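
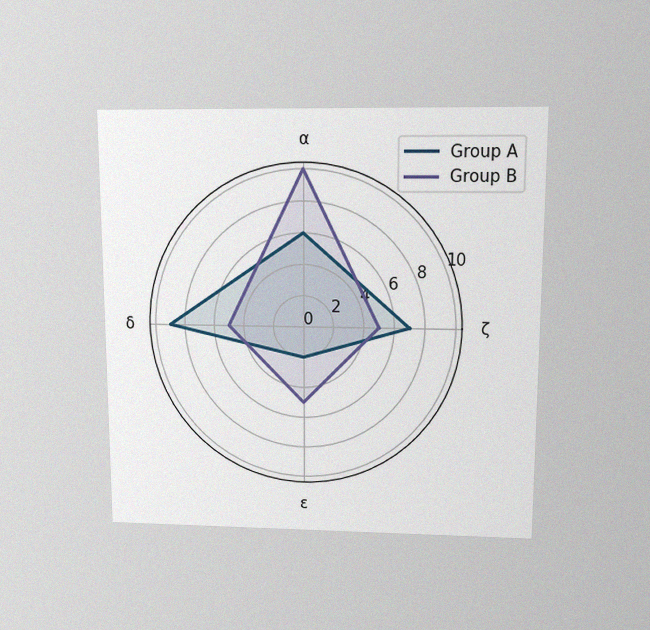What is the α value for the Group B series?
The chart is viewed slightly from above, with some photo noise. On the α axis, Group B reaches 10.

10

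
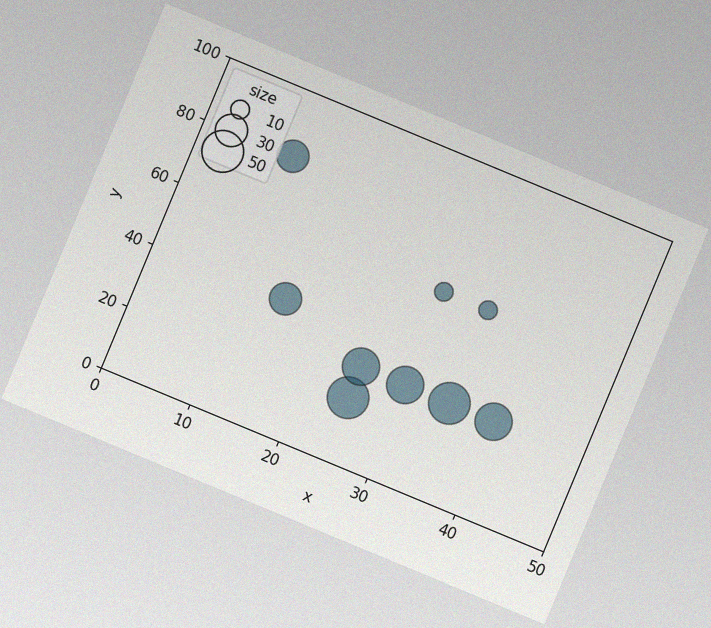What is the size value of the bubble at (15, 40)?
The chart is tilted about 23° clockwise, with some photo noise. Matching the bubble at (15, 40) against the size legend gives 30.

30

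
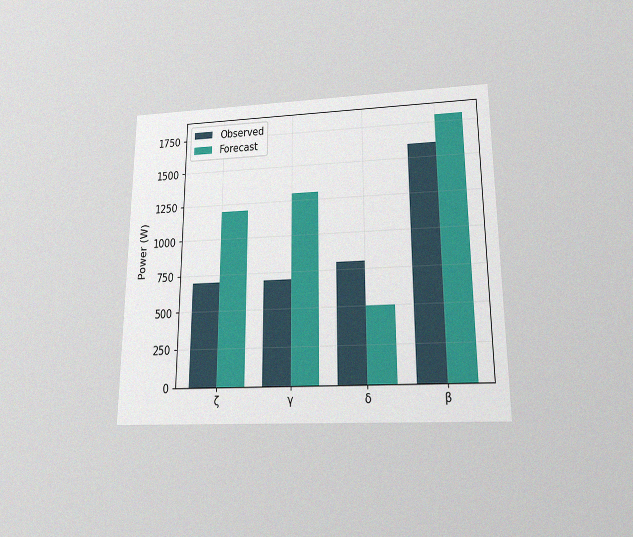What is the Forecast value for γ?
1300W

The chart is viewed slightly from below, with some photo noise. The Forecast bar at γ reaches 1300W on the y-axis.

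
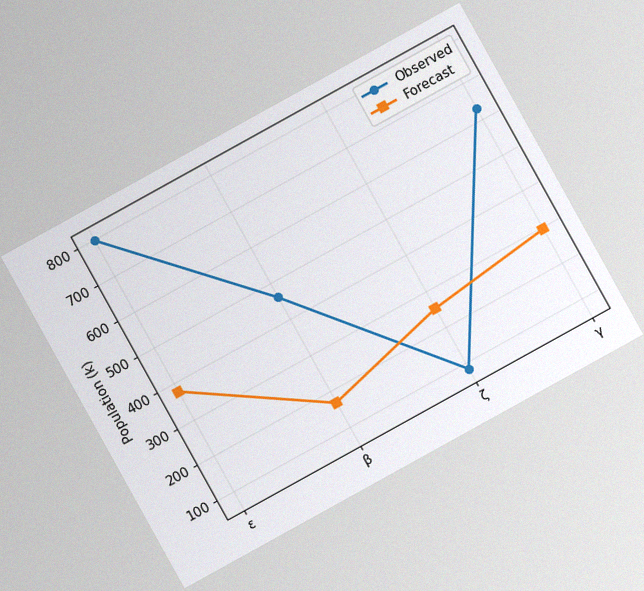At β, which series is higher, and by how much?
Observed, by 294k

The chart is tilted about 29° counter-clockwise, with some photo noise. At β, Observed sits above the other line by 294k.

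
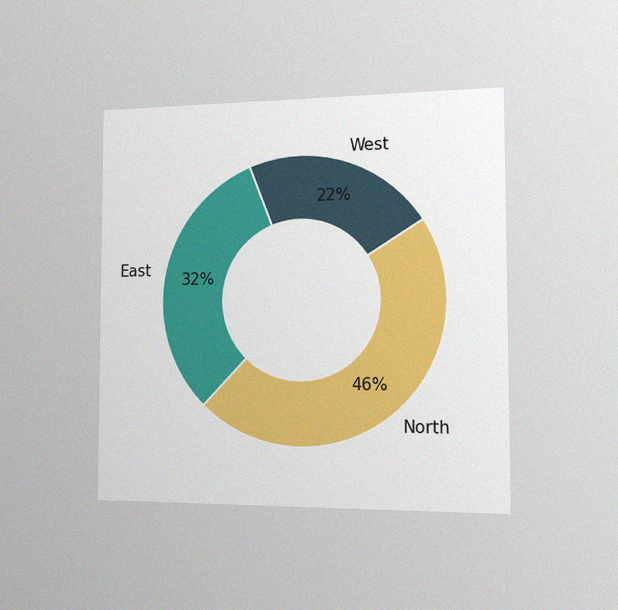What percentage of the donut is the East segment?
32%

The chart is viewed slightly from the right, with some photo noise. The East segment takes up 32% of the ring.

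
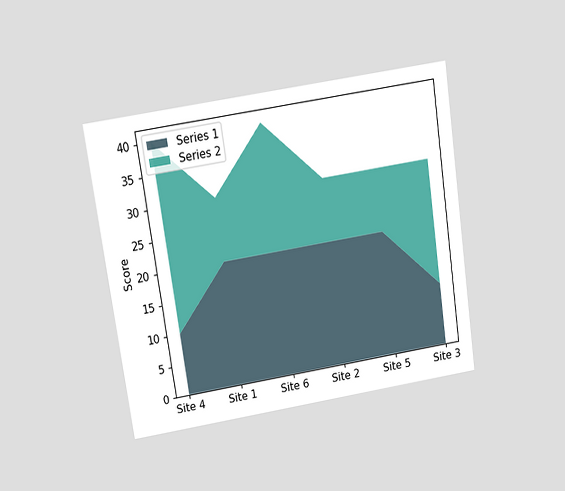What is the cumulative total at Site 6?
40

The chart is tilted about 8° counter-clockwise and viewed slightly from above. The stacked total at Site 6 reaches 40.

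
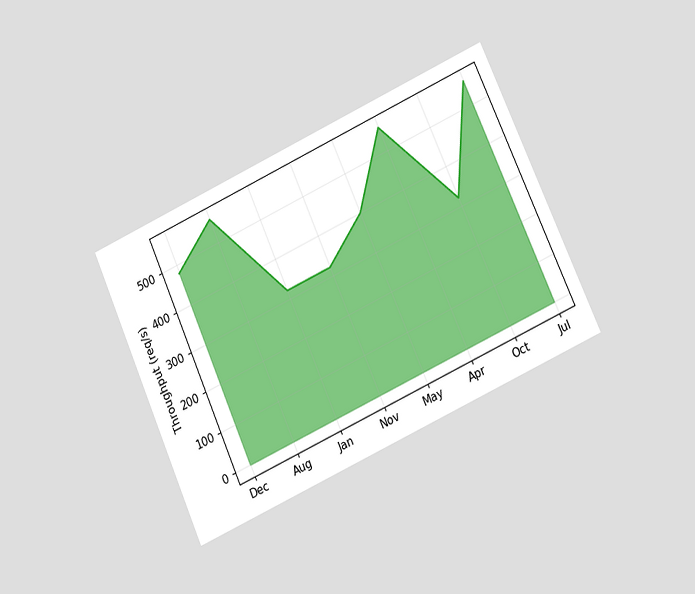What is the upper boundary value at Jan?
The chart is tilted about 24° counter-clockwise and viewed at a slight angle. At Jan the upper boundary is at 320req/s.

320req/s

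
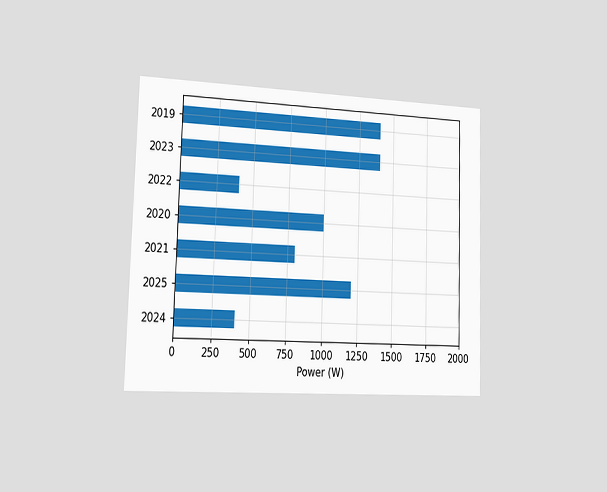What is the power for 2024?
400W

The chart is viewed slightly from the left. Reading along the chart's x-axis, the 2024 bar reaches 400W.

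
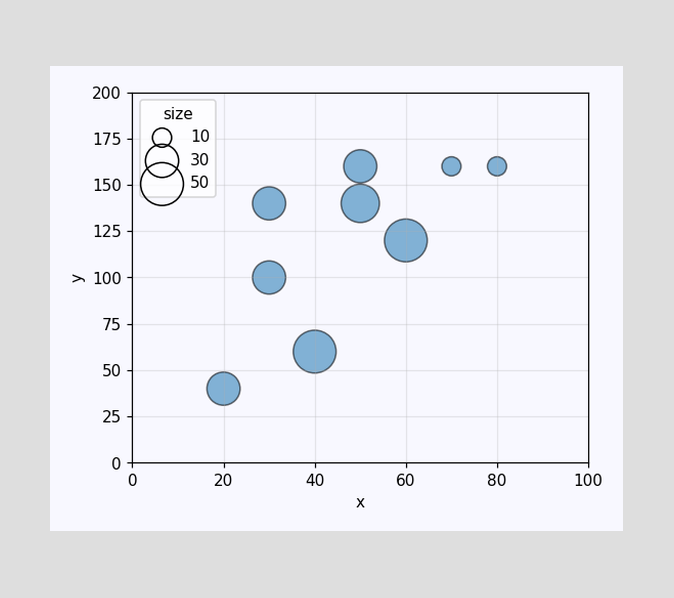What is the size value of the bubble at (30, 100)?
30

Matching the bubble at (30, 100) against the size legend gives 30.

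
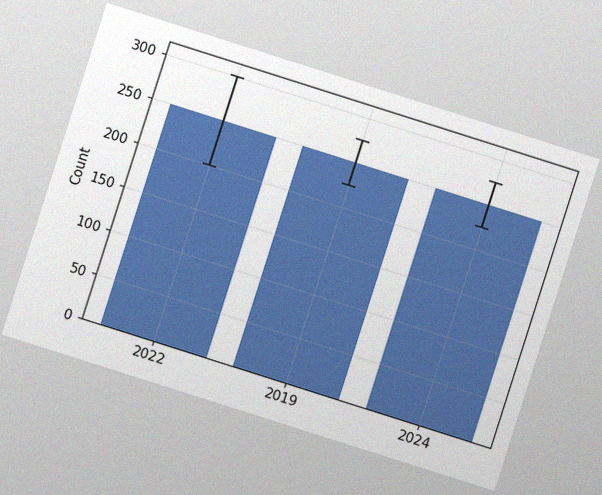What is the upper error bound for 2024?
The chart is tilted about 18° clockwise, with some photo noise. The 2024 bar's upper whisker reaches 275.

275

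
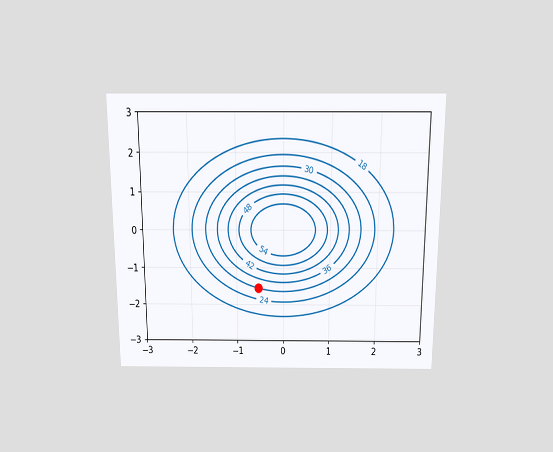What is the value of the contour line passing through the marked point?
30

The chart is viewed slightly from above. The marked point sits on the contour labelled 30.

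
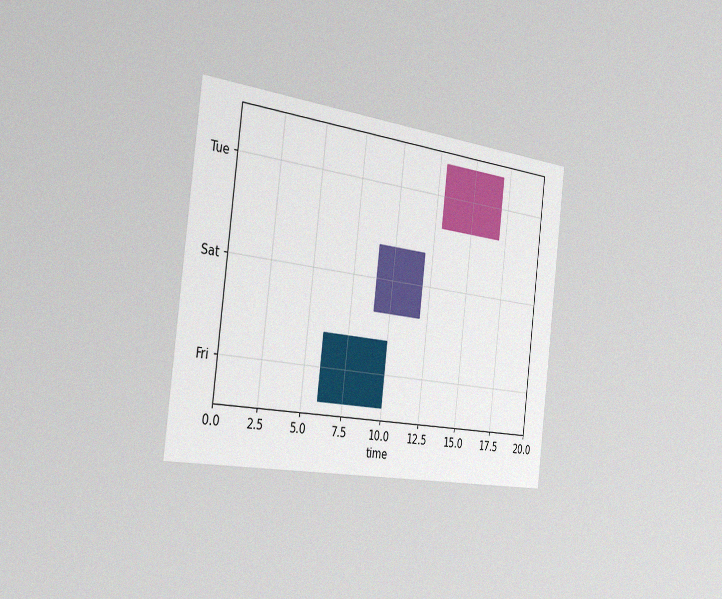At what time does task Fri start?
The chart is tilted about 7° clockwise and viewed slightly from the left, with some photo noise. The Fri bar begins at t=6.

6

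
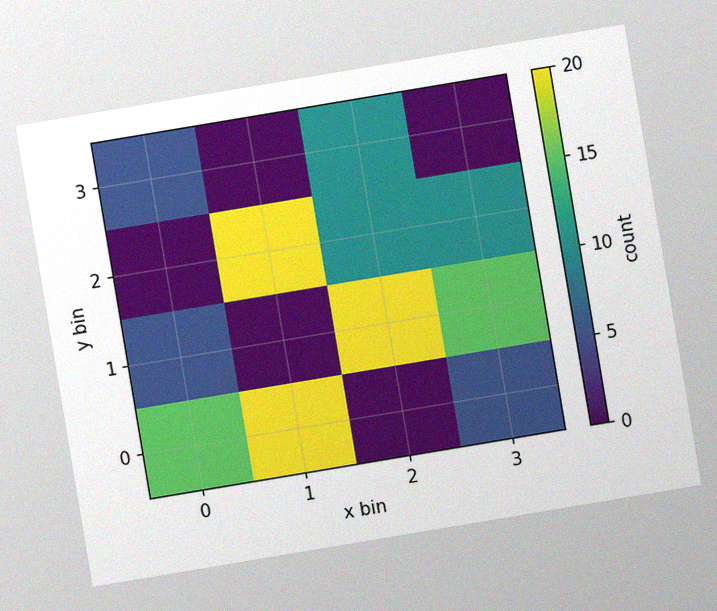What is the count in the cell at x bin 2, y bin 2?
The chart is tilted about 10° counter-clockwise, with some photo noise. Matching the cell (2, 2) against the colorbar gives 10.

10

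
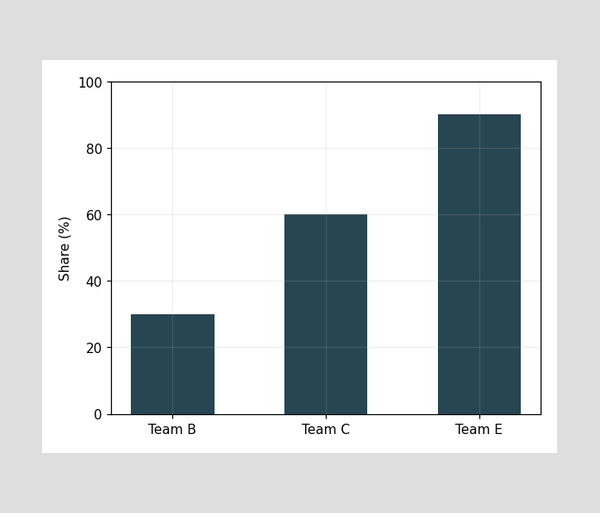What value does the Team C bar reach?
Reading along the chart's y-axis, the Team C bar reaches 60%.

60%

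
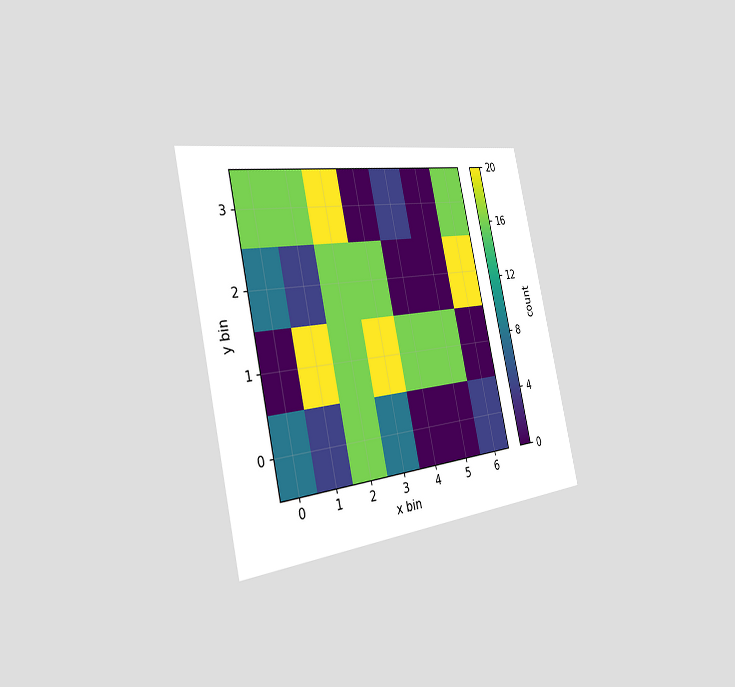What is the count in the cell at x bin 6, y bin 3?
16

The chart is tilted about 12° counter-clockwise and viewed slightly from the left. Matching the cell (6, 3) against the colorbar gives 16.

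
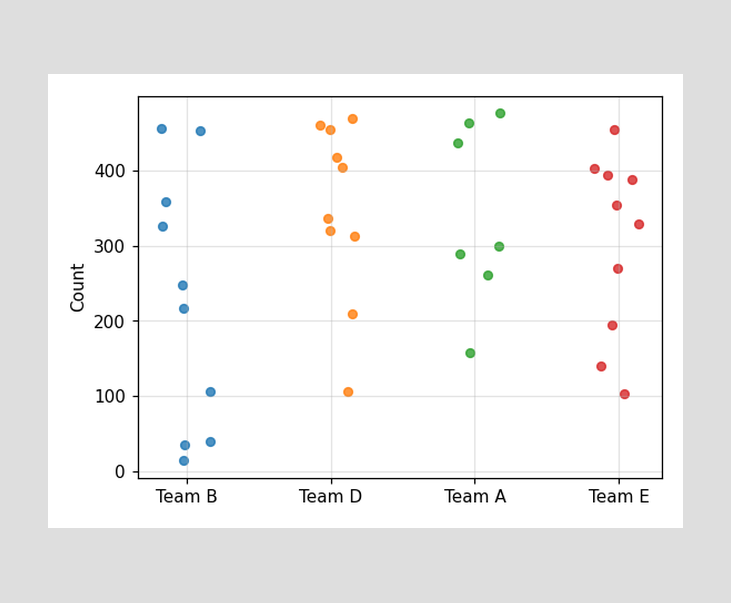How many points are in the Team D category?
10

Counting the markers in the Team D column gives 10.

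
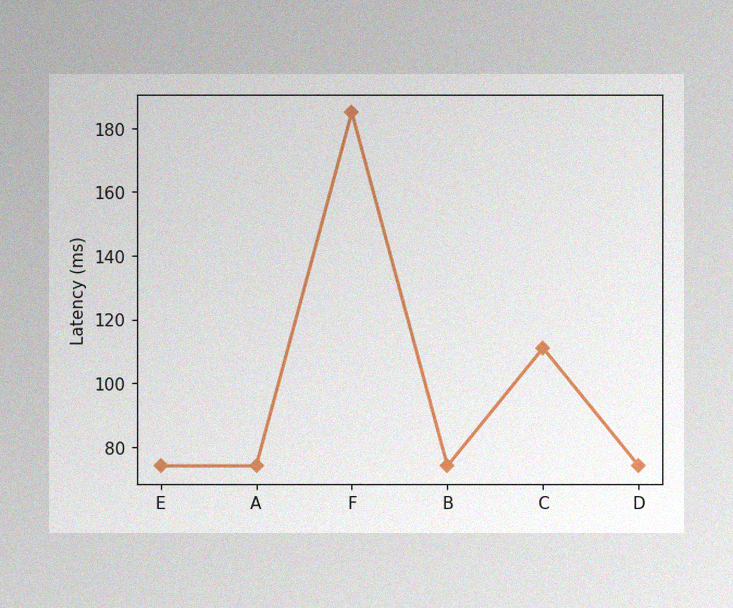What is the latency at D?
74ms

The image has some photo noise and uneven lighting. At D, the line is at 74ms.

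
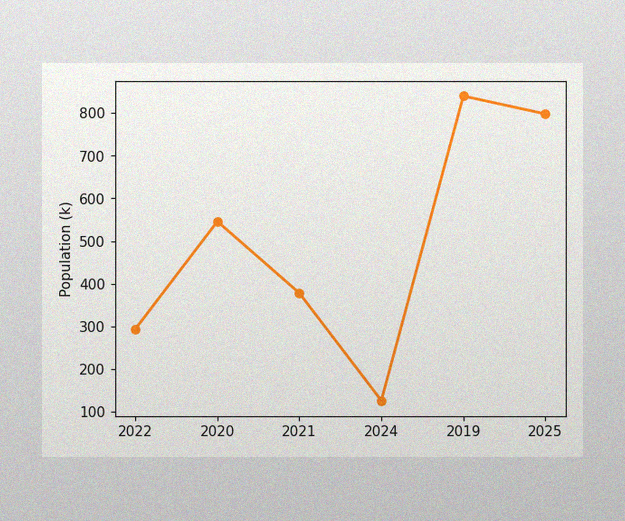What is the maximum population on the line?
840k

The image has some photo noise and uneven lighting. The highest point is at 2019, and reading across to the y-axis gives 840k.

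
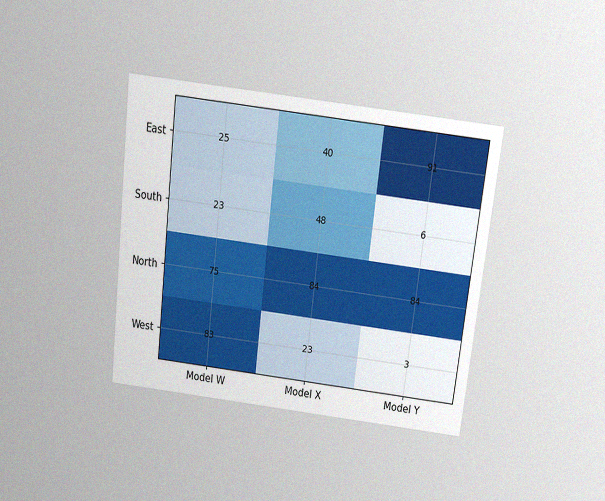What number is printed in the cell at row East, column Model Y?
The chart is tilted about 7° clockwise and viewed slightly from above, with some photo noise. The (East, Model Y) cell reads 91.

91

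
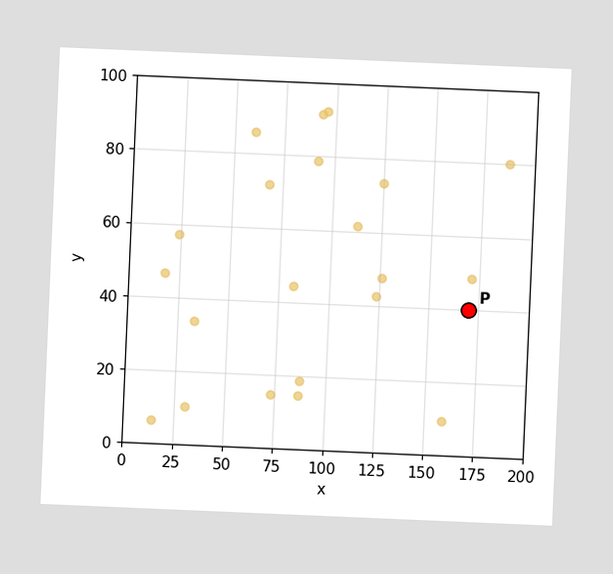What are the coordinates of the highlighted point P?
The chart is tilted about 2° clockwise. Following the gridlines from P to each axis, P sits at (170, 40).

(170, 40)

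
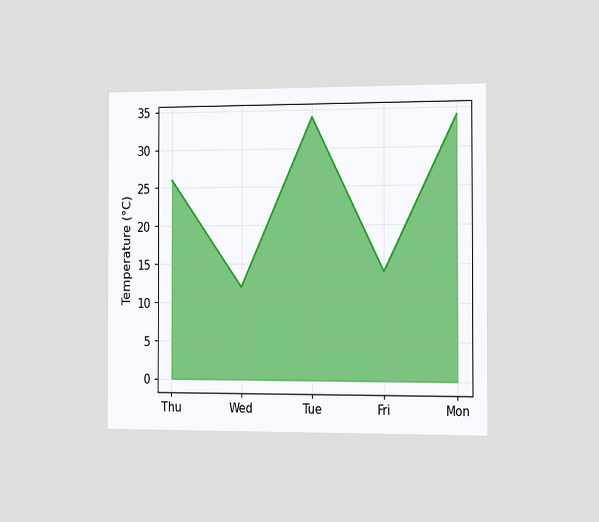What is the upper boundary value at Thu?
26°C

The chart is viewed slightly from the right. At Thu the upper boundary is at 26°C.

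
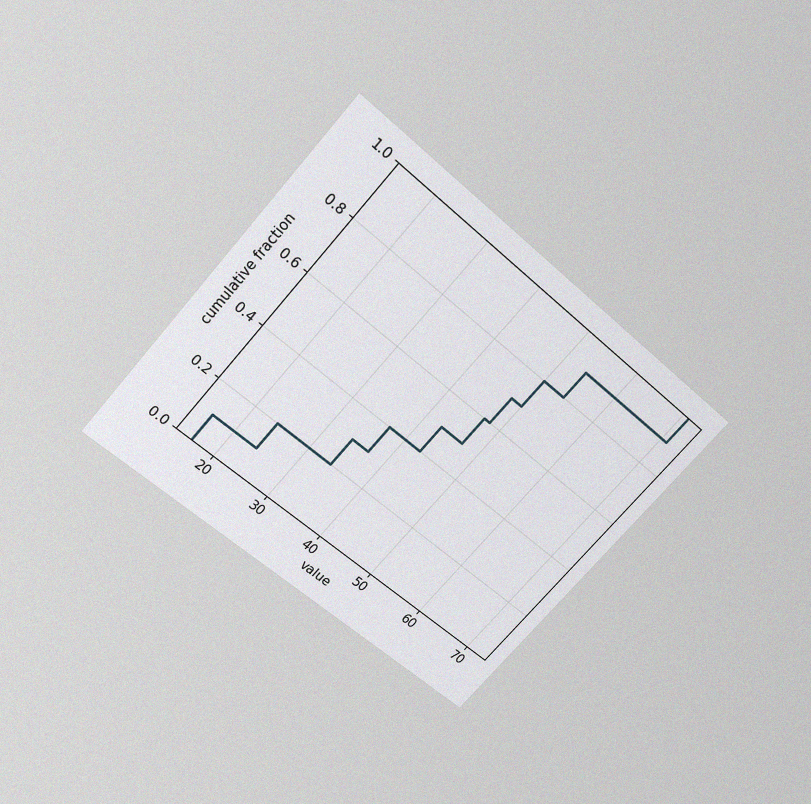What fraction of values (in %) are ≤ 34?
The chart is tilted about 41° clockwise and viewed slightly from above, with some photo noise. At x=34 the ECDF step is at 30%.

30%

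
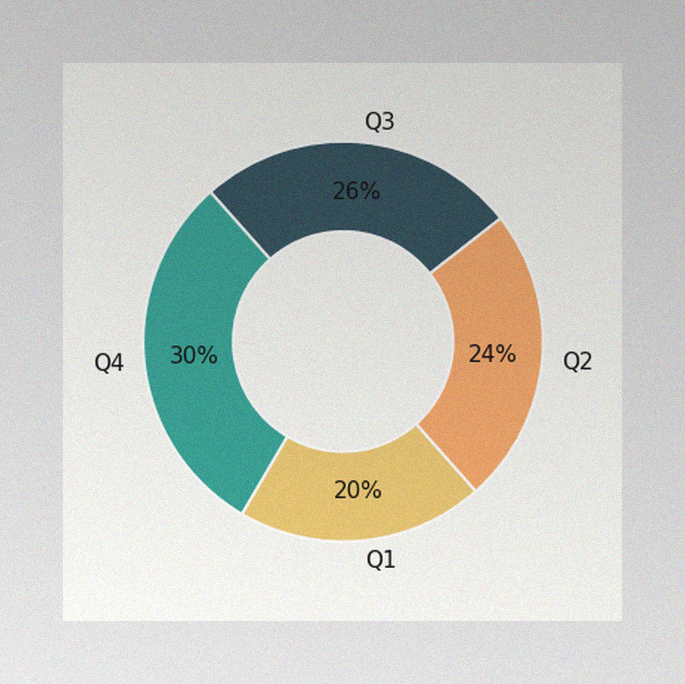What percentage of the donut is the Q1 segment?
The image has some photo noise and uneven lighting. The Q1 segment takes up 20% of the ring.

20%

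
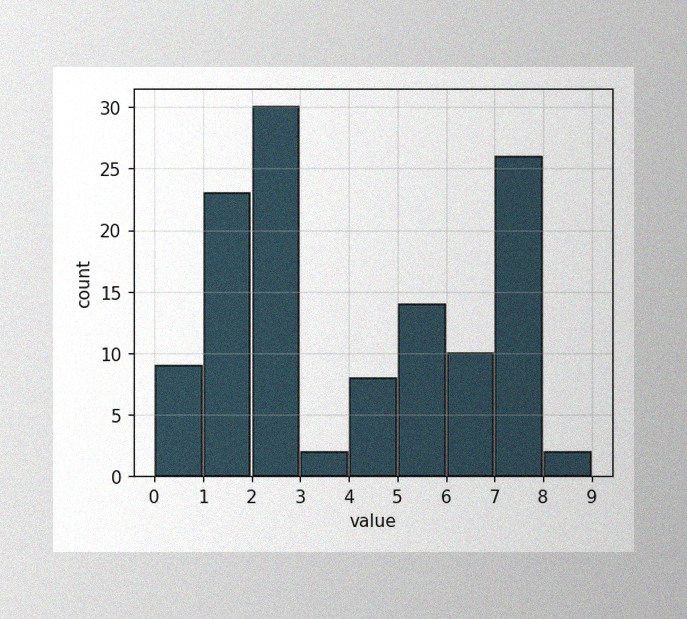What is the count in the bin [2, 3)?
30

The image has some photo noise and uneven lighting. The [2, 3) bin has height 30.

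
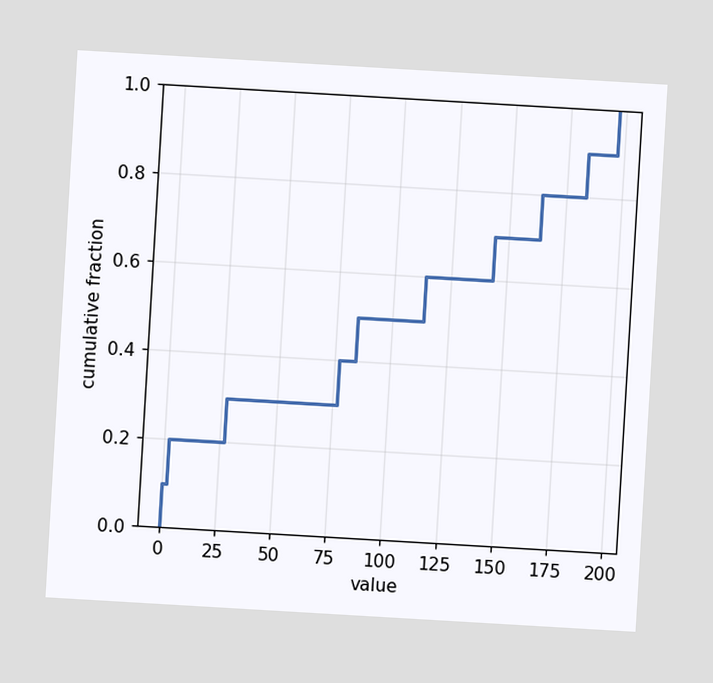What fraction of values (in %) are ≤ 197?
The chart is tilted about 3° clockwise. At x=197 the ECDF step is at 100%.

100%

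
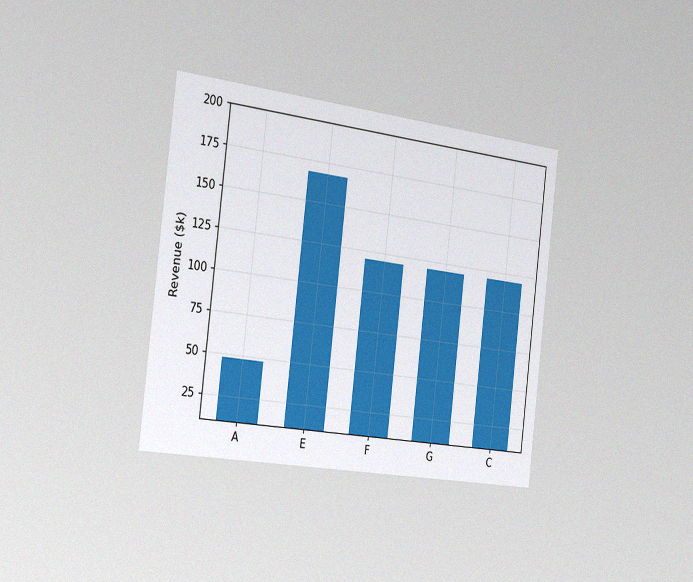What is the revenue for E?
The chart is tilted about 7° clockwise and viewed slightly from the left, with some photo noise. Reading along the chart's y-axis, the E bar reaches $168k.

$168k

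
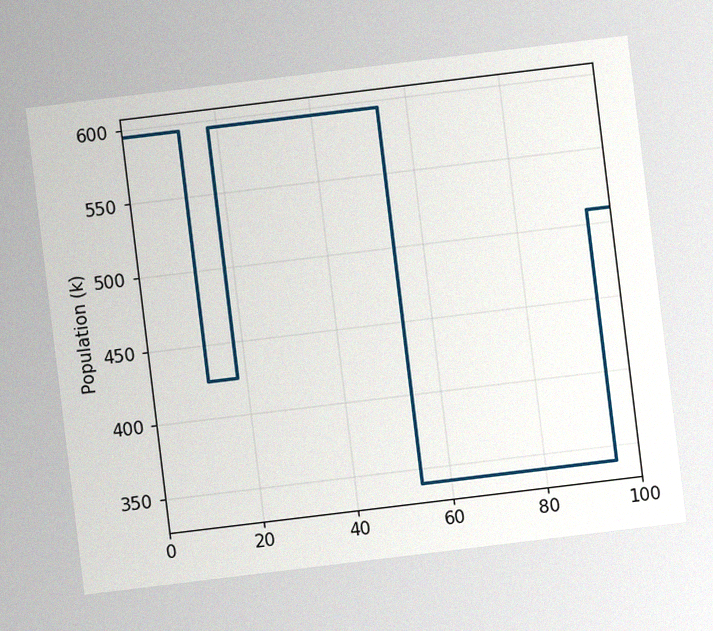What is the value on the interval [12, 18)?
425k

The chart is tilted about 7° counter-clockwise, with some photo noise. On [12, 18) the step sits at 425k.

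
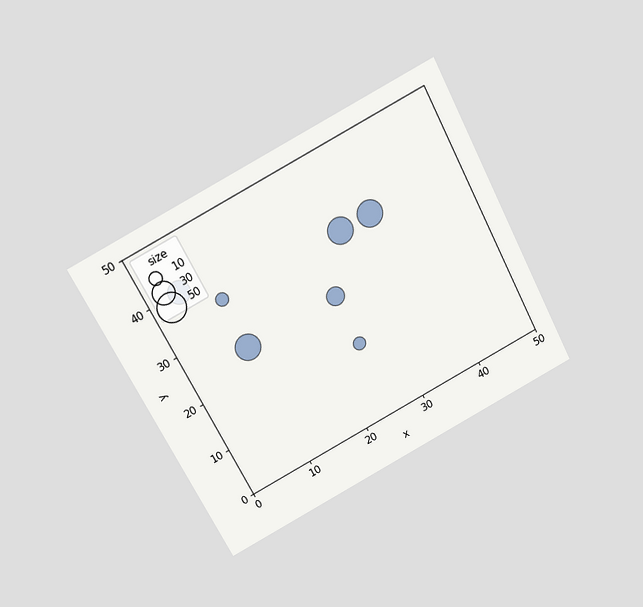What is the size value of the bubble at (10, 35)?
The chart is tilted about 28° counter-clockwise and viewed slightly from above. Matching the bubble at (10, 35) against the size legend gives 10.

10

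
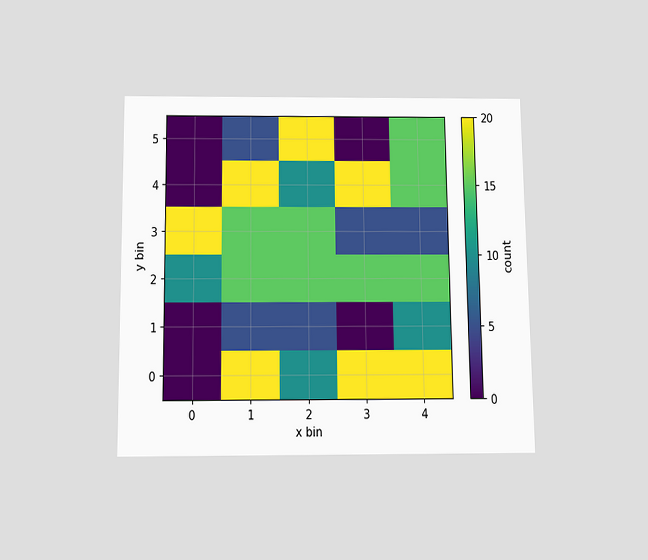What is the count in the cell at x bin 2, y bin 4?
10

The chart is viewed slightly from below. Matching the cell (2, 4) against the colorbar gives 10.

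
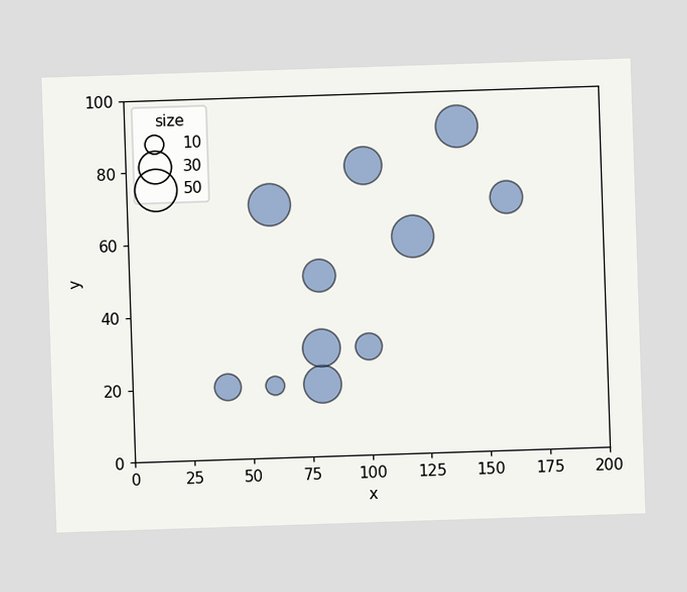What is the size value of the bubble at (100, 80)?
Matching the bubble at (100, 80) against the size legend gives 40.

40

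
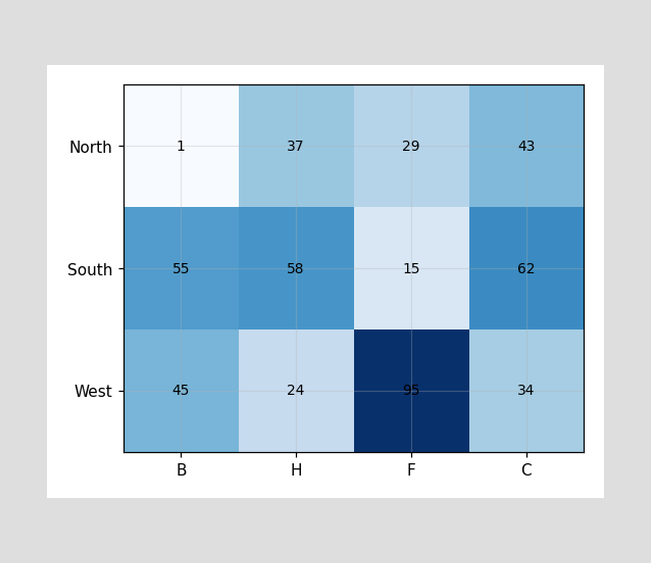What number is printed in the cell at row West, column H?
24

The (West, H) cell reads 24.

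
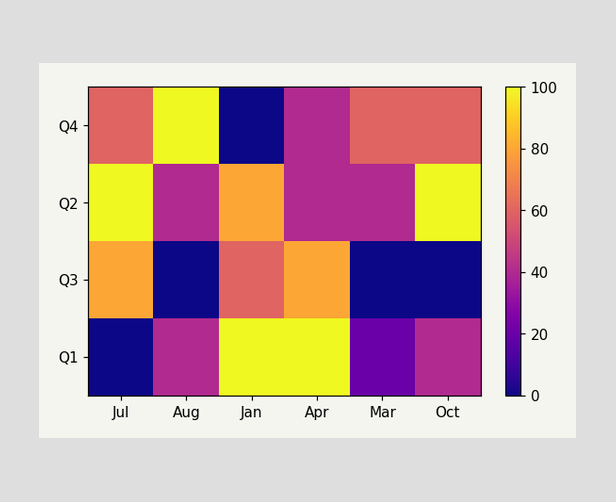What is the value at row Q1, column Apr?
100

Matching cell (Q1, Apr) against the colorbar gives 100.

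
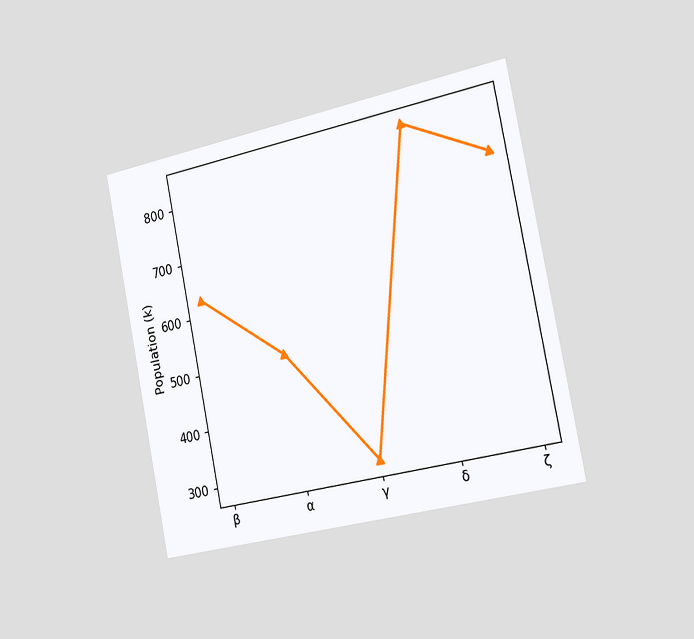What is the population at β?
The chart is tilted about 11° counter-clockwise and viewed slightly from the right. At β, the line is at 630k.

630k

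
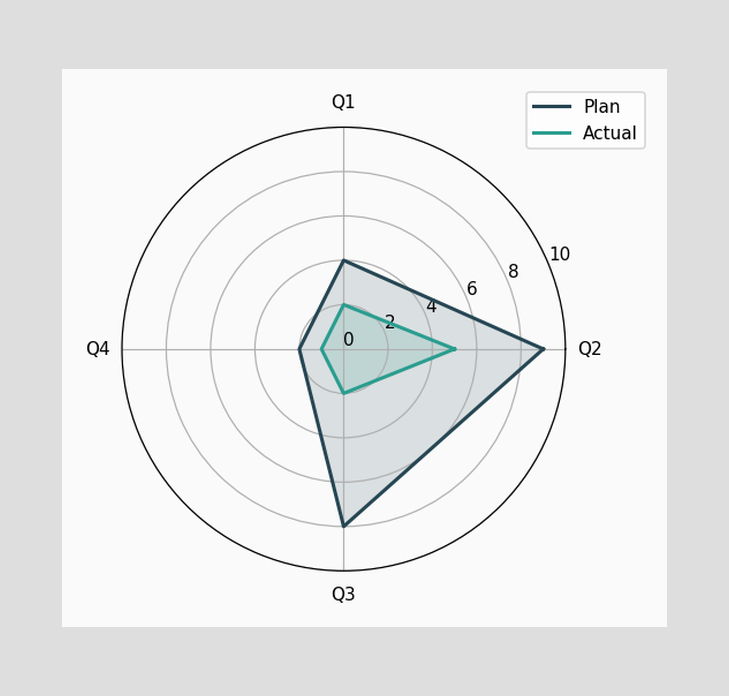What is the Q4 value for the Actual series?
On the Q4 axis, Actual reaches 1.

1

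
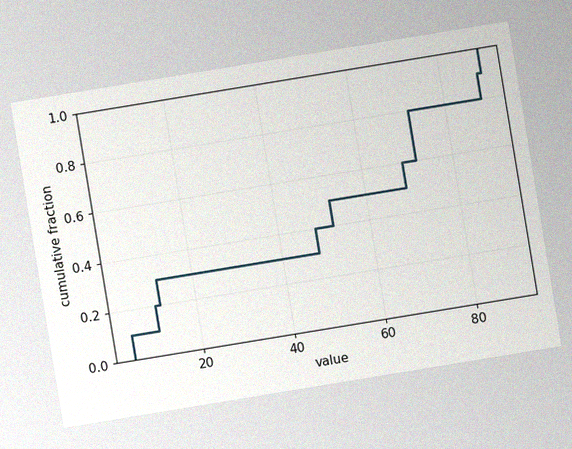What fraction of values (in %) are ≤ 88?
The chart is tilted about 9° counter-clockwise, with some photo noise. At x=88 the ECDF step is at 90%.

90%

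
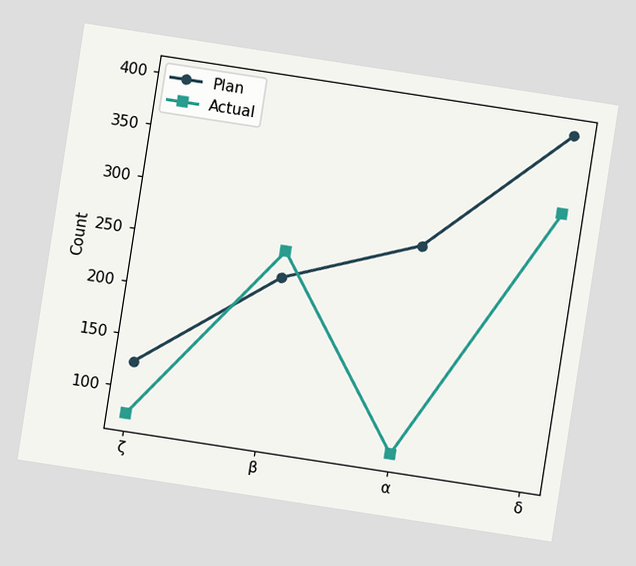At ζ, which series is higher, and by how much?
Plan, by 50

The chart is tilted about 9° clockwise. At ζ, Plan sits above the other line by 50.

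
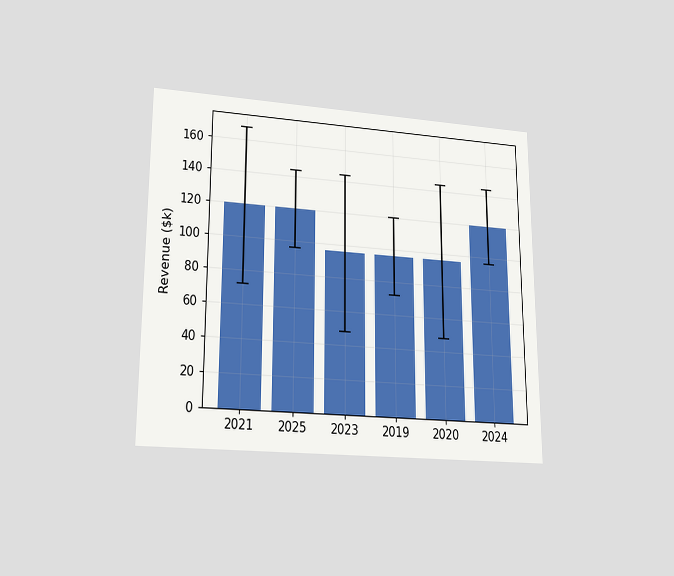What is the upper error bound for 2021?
The chart is viewed slightly from below. The 2021 bar's upper whisker reaches $168k.

$168k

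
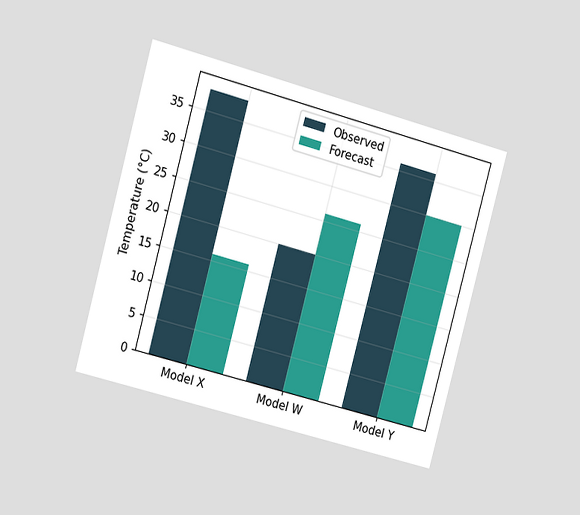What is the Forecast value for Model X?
16°C

The chart is tilted about 15° clockwise and viewed slightly from the left. The Forecast bar at Model X reaches 16°C on the y-axis.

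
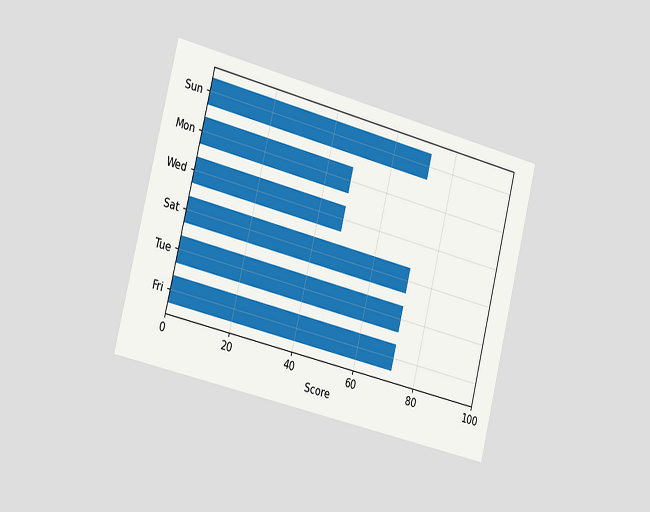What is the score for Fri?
72

The chart is tilted about 14° clockwise and viewed slightly from the left. Reading along the chart's x-axis, the Fri bar reaches 72.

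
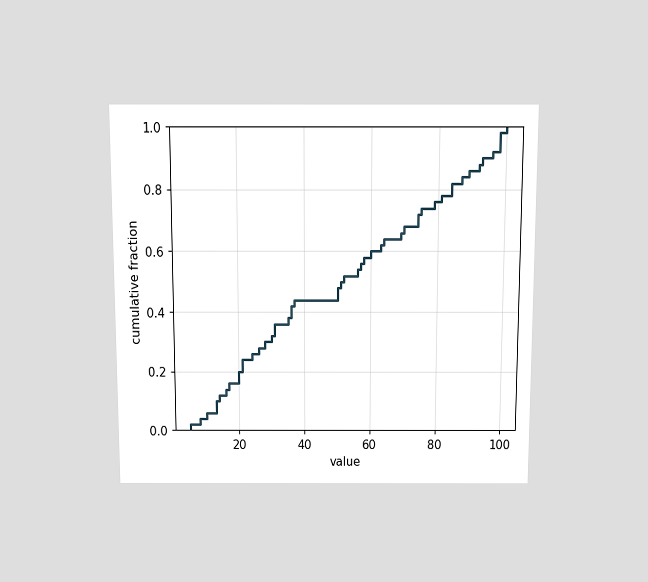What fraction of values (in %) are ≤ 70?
The chart is viewed slightly from above. At x=70 the ECDF step is at 68%.

68%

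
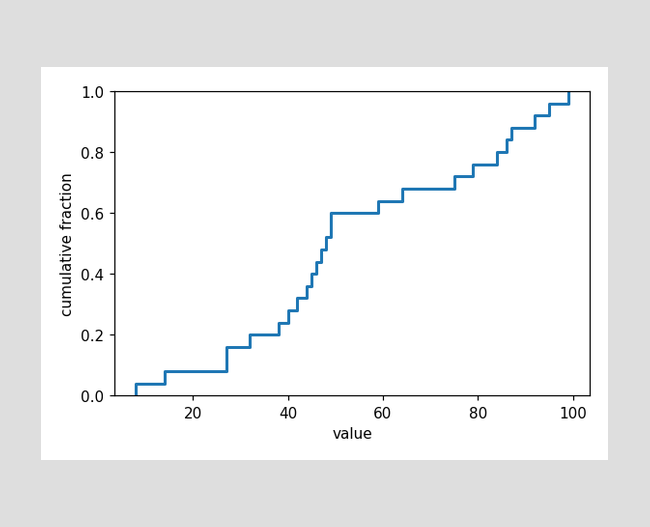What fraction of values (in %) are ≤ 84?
At x=84 the ECDF step is at 80%.

80%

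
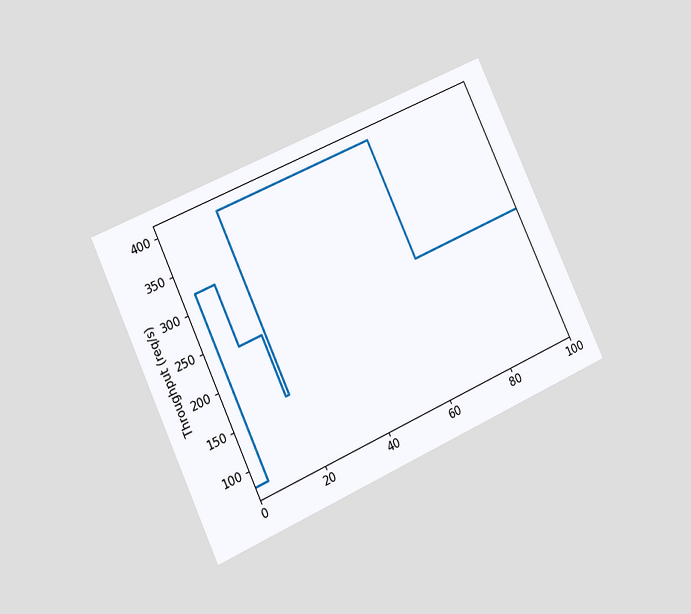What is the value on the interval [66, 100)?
The chart is tilted about 25° counter-clockwise and viewed at a slight angle. On [66, 100) the step sits at 240req/s.

240req/s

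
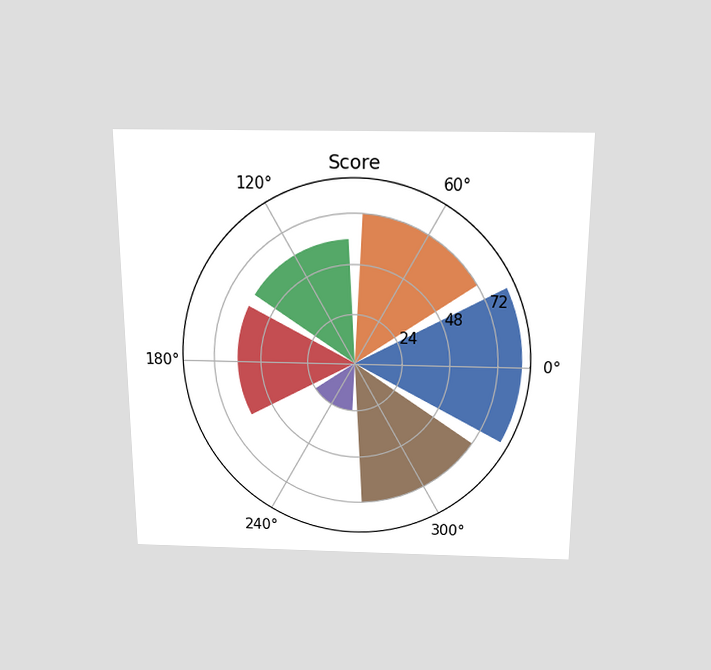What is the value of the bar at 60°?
72

The chart is viewed slightly from above. The bar at 60° reaches 72 on the radial axis.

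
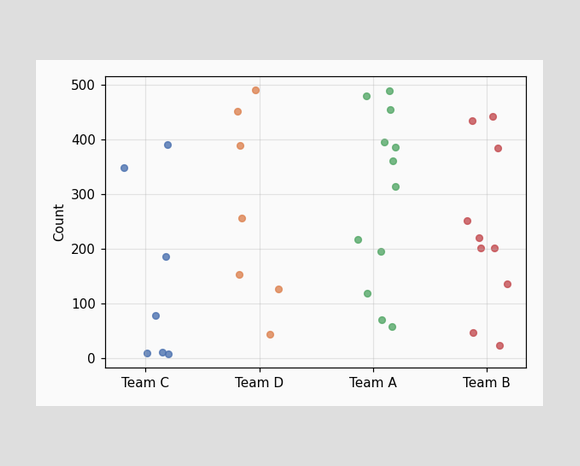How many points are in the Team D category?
7

Counting the markers in the Team D column gives 7.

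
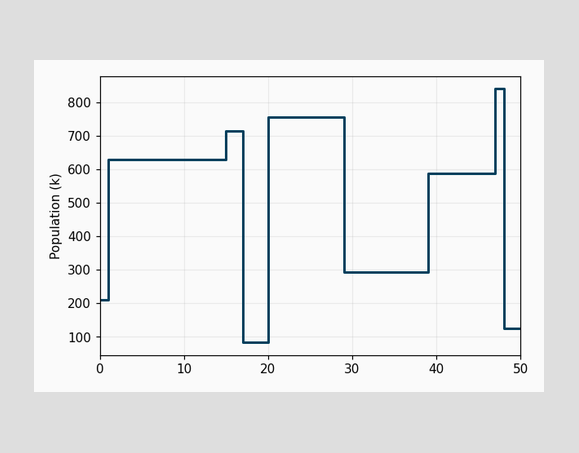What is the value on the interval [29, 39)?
On [29, 39) the step sits at 294k.

294k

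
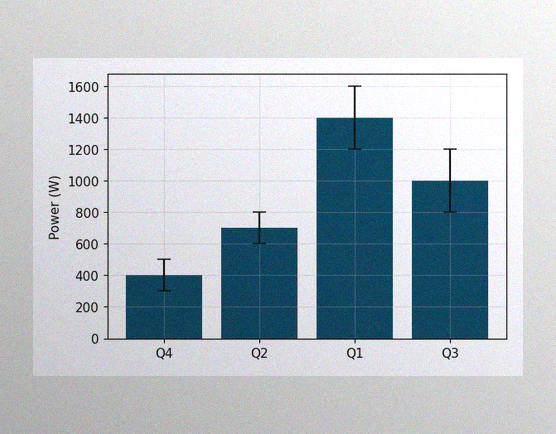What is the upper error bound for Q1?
The image has some photo noise and uneven lighting. The Q1 bar's upper whisker reaches 1600W.

1600W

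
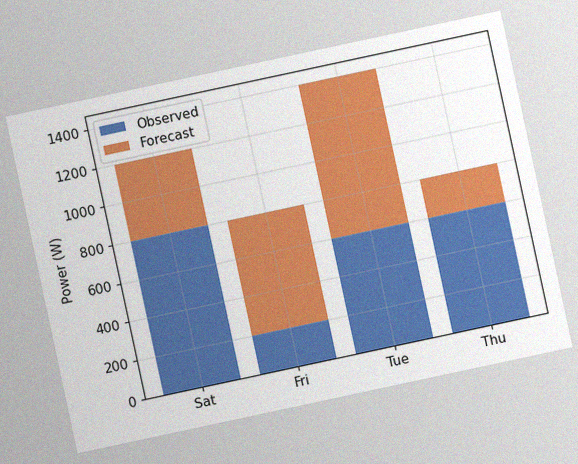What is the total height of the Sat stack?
The chart is tilted about 12° counter-clockwise, with some photo noise. The Sat stack's top reaches 1200W on the y-axis.

1200W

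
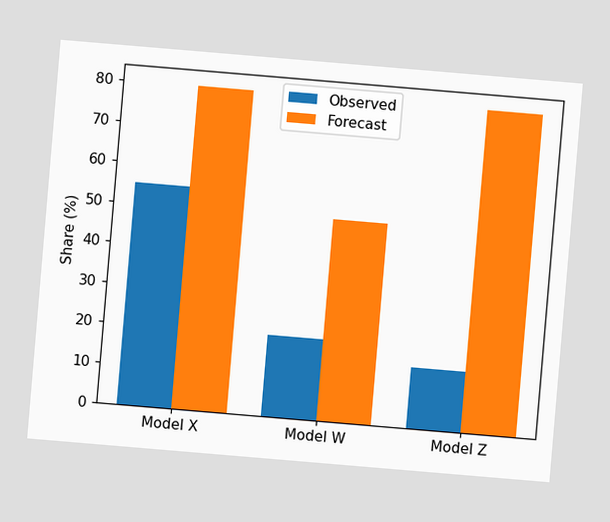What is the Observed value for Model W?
20%

The chart is tilted about 5° clockwise. The Observed bar at Model W reaches 20% on the y-axis.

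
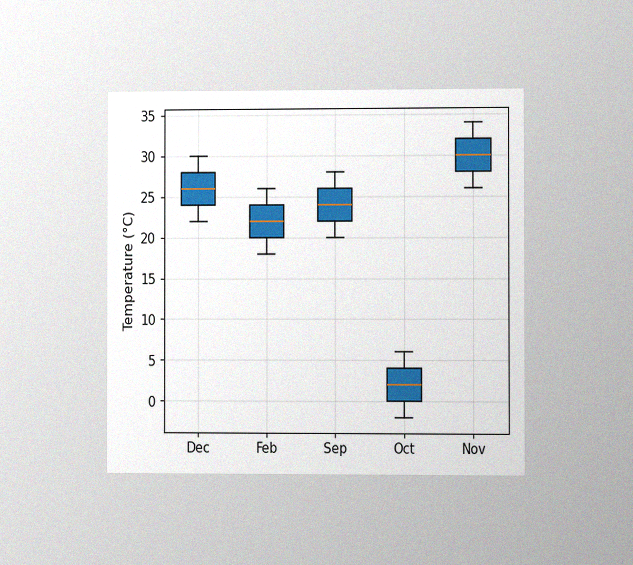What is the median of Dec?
26°C

The chart is viewed slightly from the right, with some photo noise. The median line in the Dec box sits at 26°C.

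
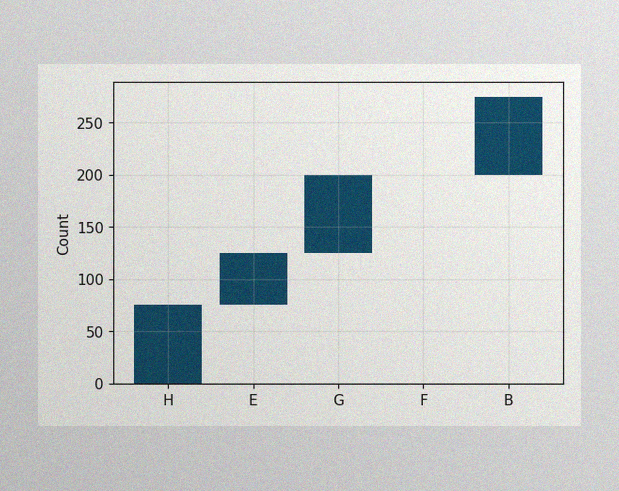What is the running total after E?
125

The image has some photo noise and uneven lighting. After E the running total reaches 125.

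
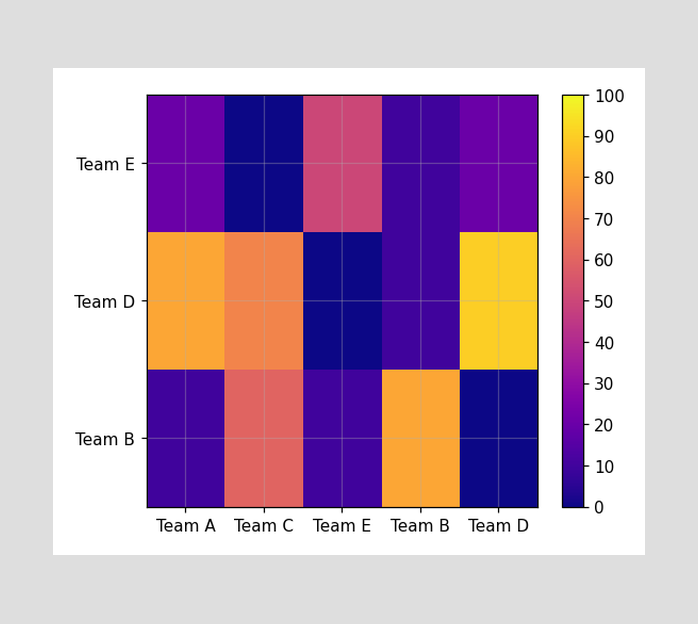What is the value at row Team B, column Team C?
Matching cell (Team B, Team C) against the colorbar gives 60.

60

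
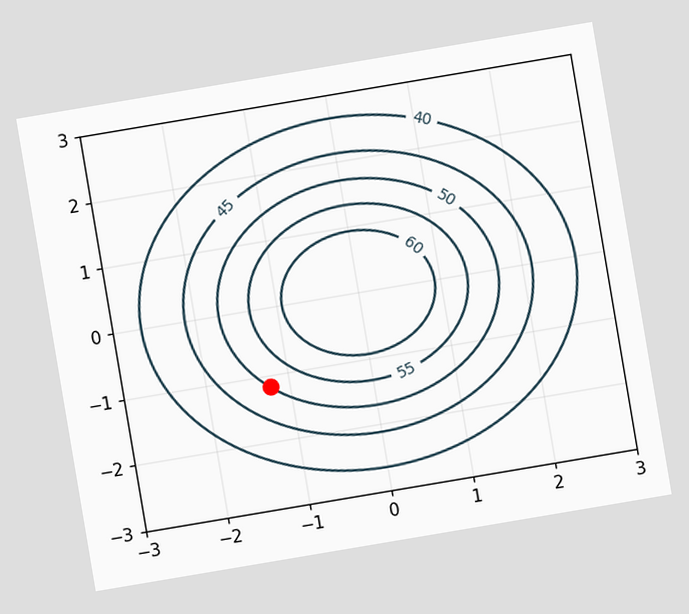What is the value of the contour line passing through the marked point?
The chart is tilted about 10° counter-clockwise. The marked point sits on the contour labelled 50.

50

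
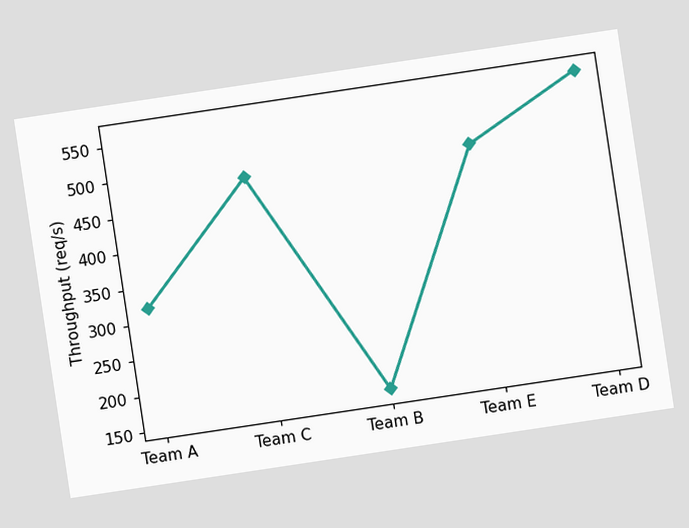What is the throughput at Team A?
The chart is tilted about 9° counter-clockwise. At Team A, the line is at 320req/s.

320req/s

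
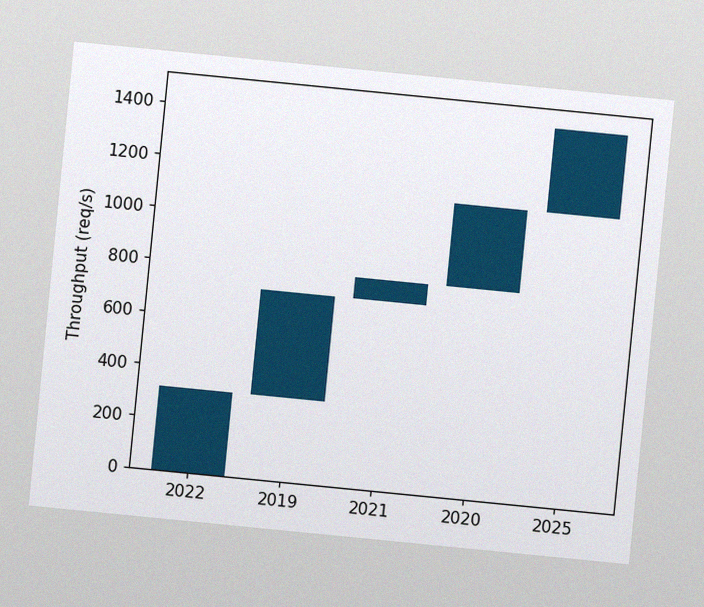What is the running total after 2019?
The chart is tilted about 6° clockwise, with some photo noise. After 2019 the running total reaches 720req/s.

720req/s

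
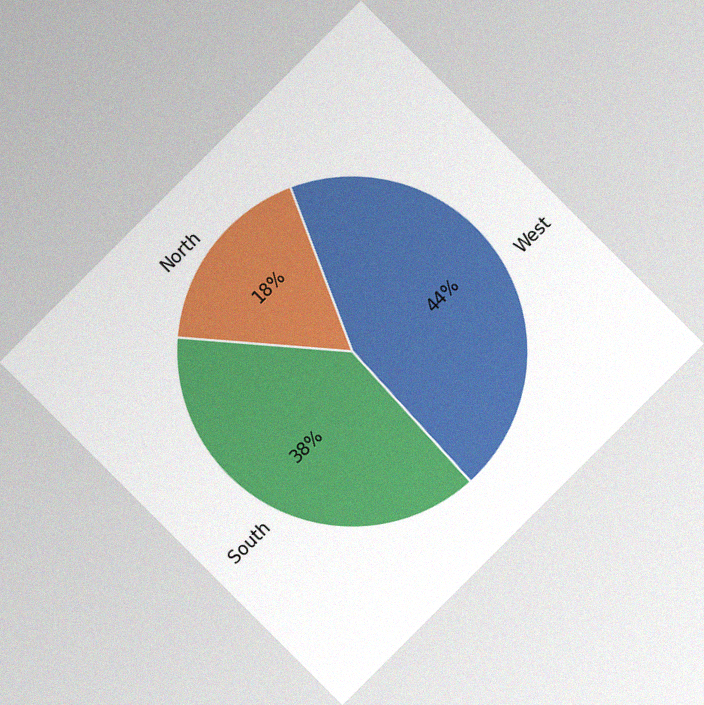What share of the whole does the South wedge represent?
The chart is tilted about 45° counter-clockwise, with some photo noise. The South slice takes up 38% of the pie.

38%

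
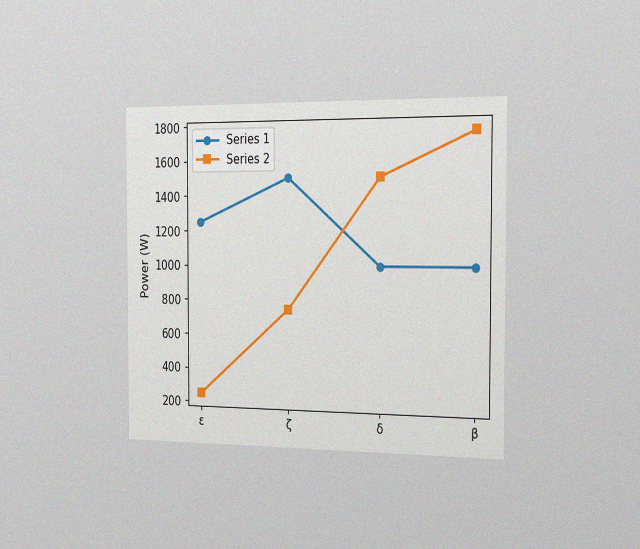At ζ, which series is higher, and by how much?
The chart is viewed slightly from the right, with some photo noise. At ζ, Series 1 sits above the other line by 750W.

Series 1, by 750W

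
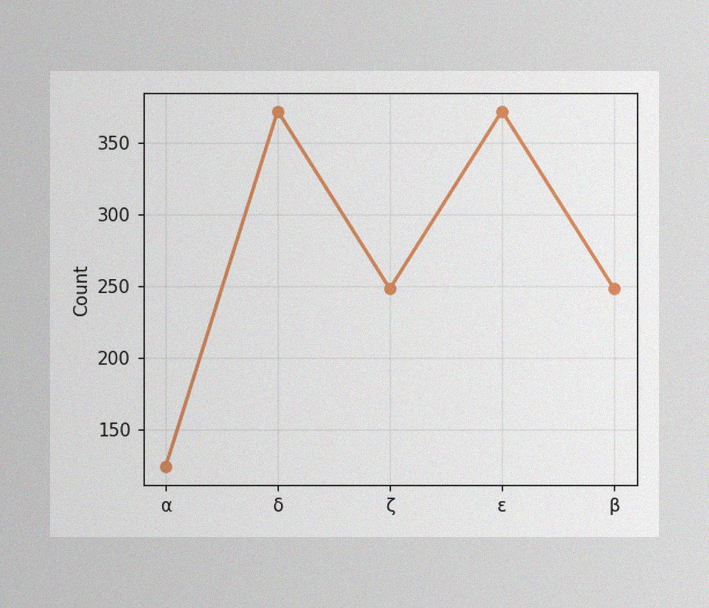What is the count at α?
124

The image has some photo noise and uneven lighting. At α, the line is at 124.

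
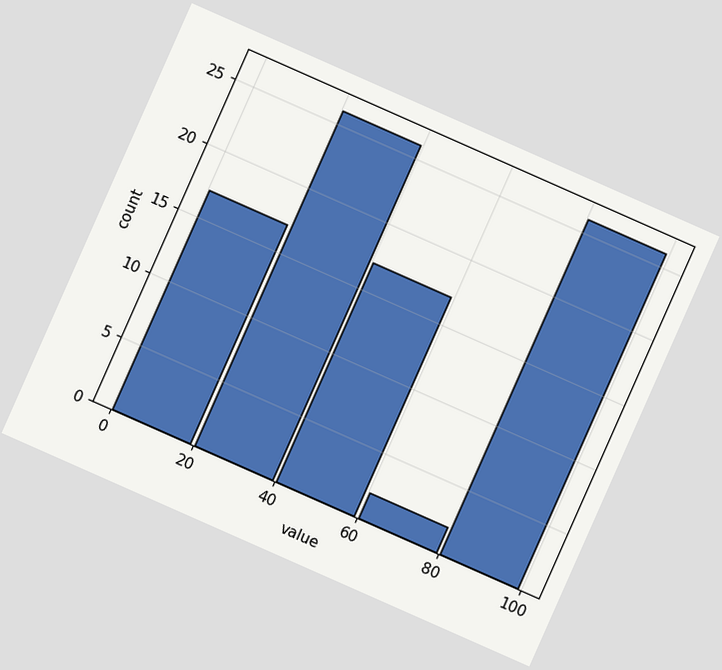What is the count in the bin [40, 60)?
The chart is tilted about 24° clockwise. The [40, 60) bin has height 17.

17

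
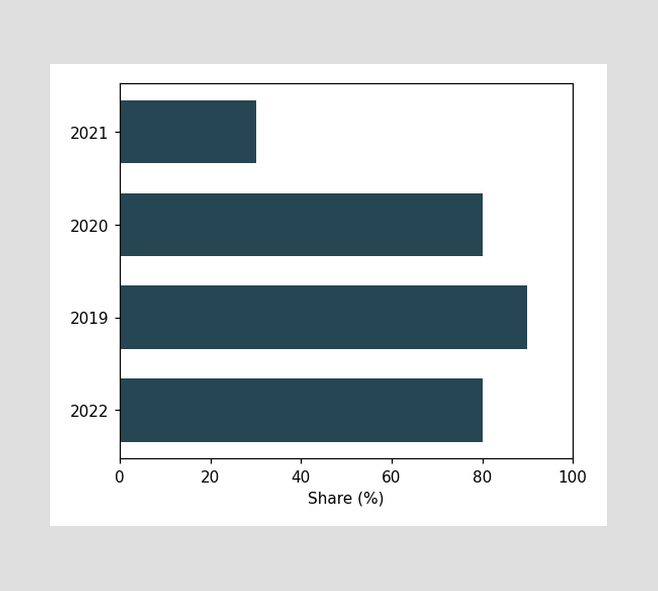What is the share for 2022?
80%

Reading along the chart's x-axis, the 2022 bar reaches 80%.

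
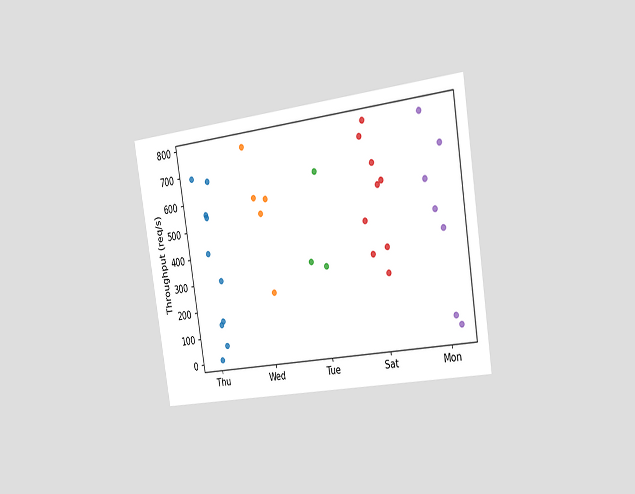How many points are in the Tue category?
3

The chart is tilted about 9° counter-clockwise and viewed slightly from the right. Counting the markers in the Tue column gives 3.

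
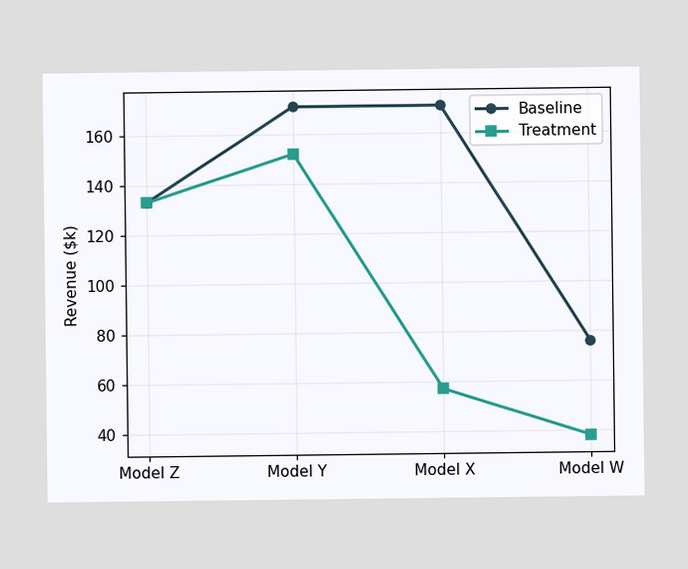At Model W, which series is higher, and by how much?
Baseline, by $38k

At Model W, Baseline sits above the other line by $38k.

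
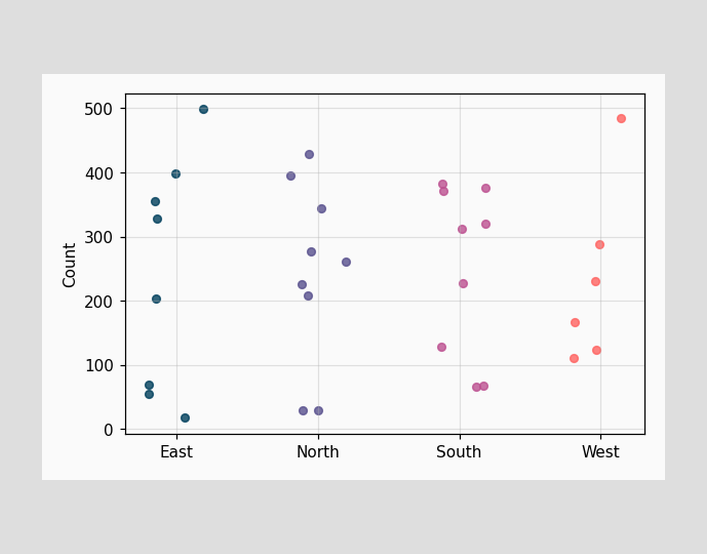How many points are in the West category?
Counting the markers in the West column gives 6.

6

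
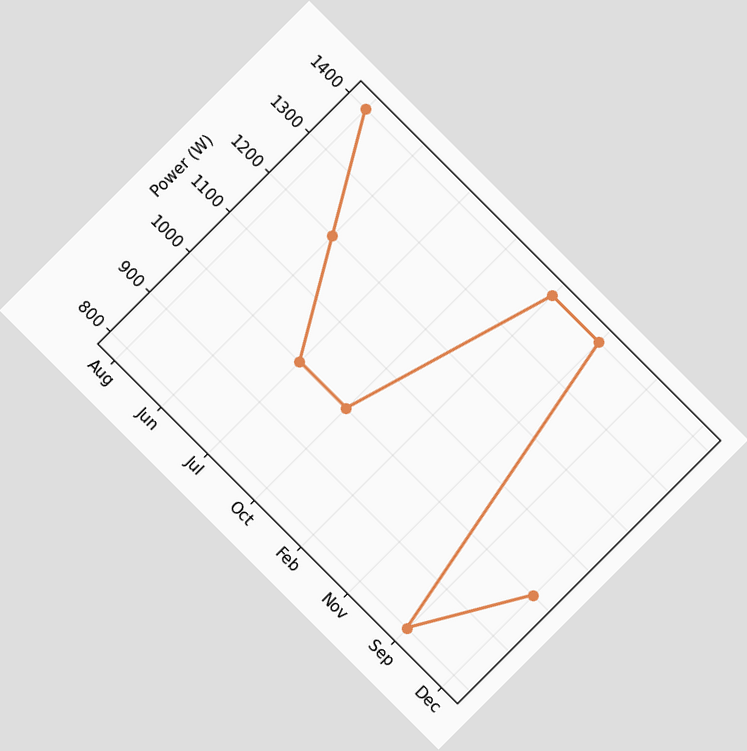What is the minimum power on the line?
The chart is tilted about 45° clockwise. The lowest point is at Sep, and reading across to the y-axis gives 800W.

800W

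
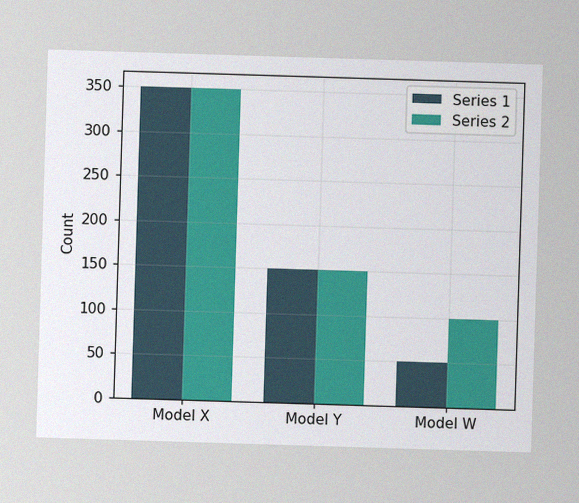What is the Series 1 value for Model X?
350

The image has some photo noise and uneven lighting. The Series 1 bar at Model X reaches 350 on the y-axis.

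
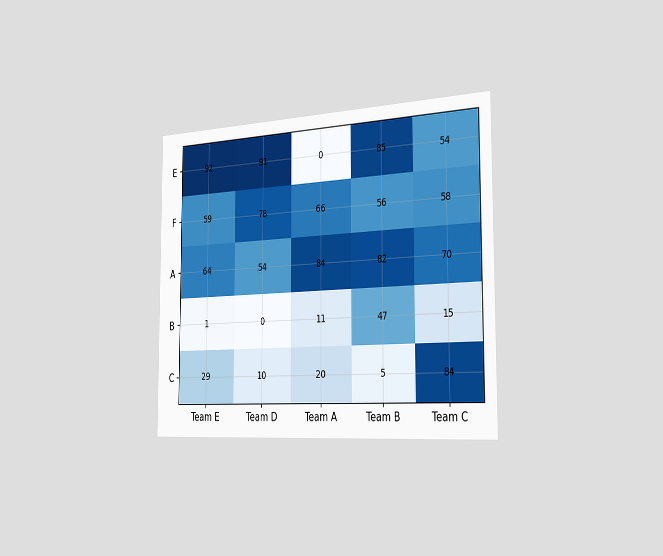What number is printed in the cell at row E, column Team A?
The chart is viewed slightly from the right. The (E, Team A) cell reads 0.

0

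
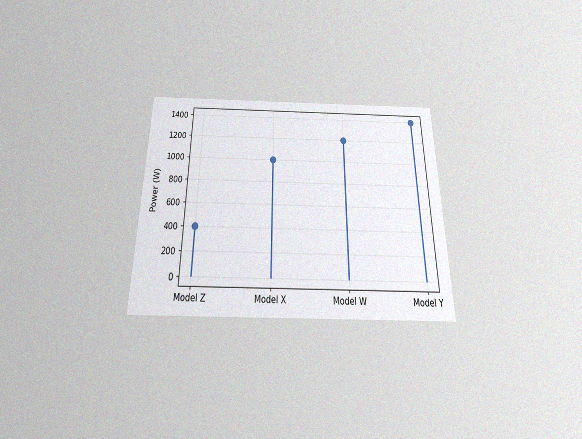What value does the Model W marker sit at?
1200W

The chart is viewed slightly from below, with some photo noise. The Model W marker sits at 1200W.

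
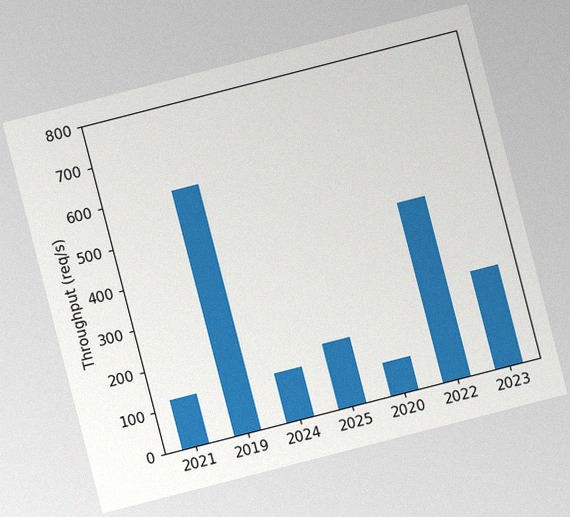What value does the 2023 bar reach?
240req/s

The chart is tilted about 14° counter-clockwise, with some photo noise. Reading along the chart's y-axis, the 2023 bar reaches 240req/s.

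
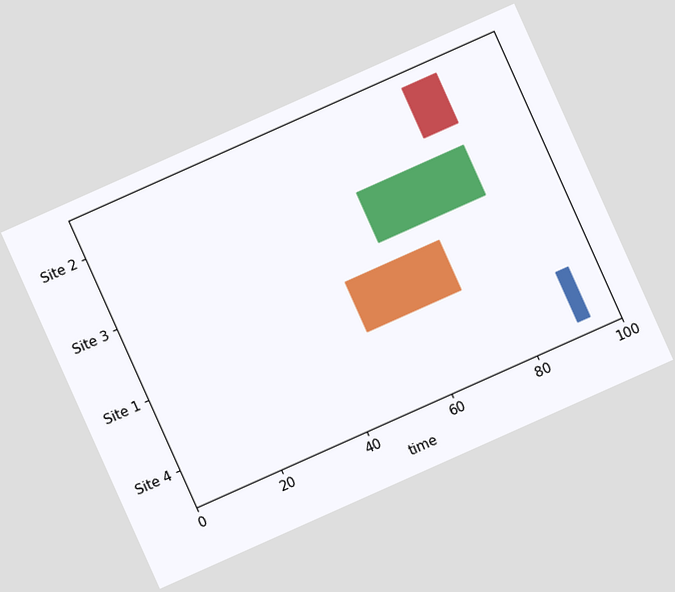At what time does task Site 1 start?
The chart is tilted about 24° counter-clockwise. The Site 1 bar begins at t=49.

49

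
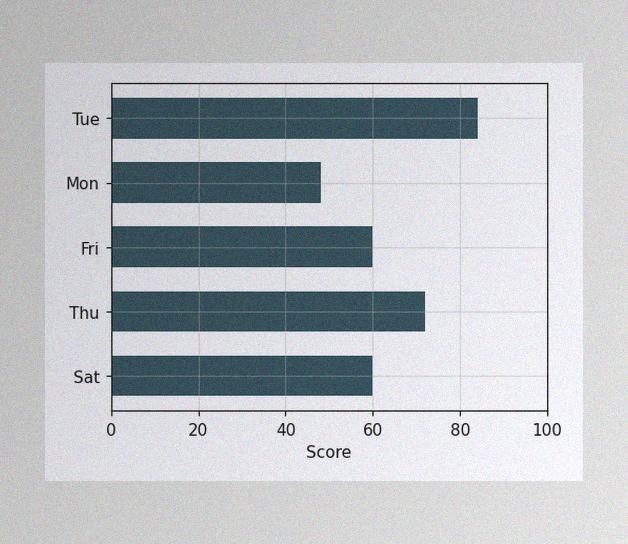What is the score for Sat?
The image has some photo noise and uneven lighting. Reading along the chart's x-axis, the Sat bar reaches 60.

60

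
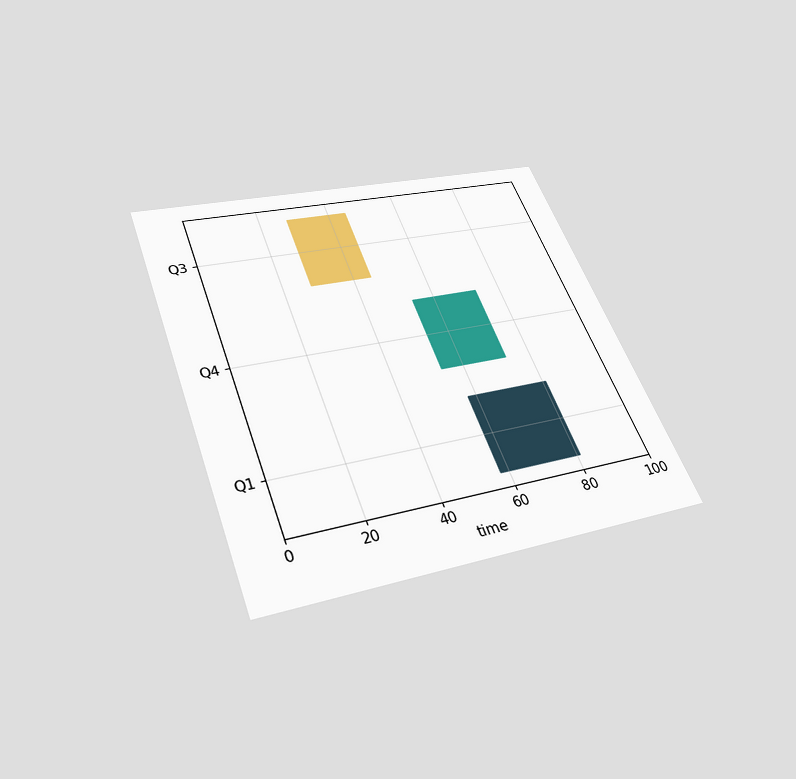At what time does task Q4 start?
The chart is tilted about 21° counter-clockwise and viewed slightly from below. The Q4 bar begins at t=54.

54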